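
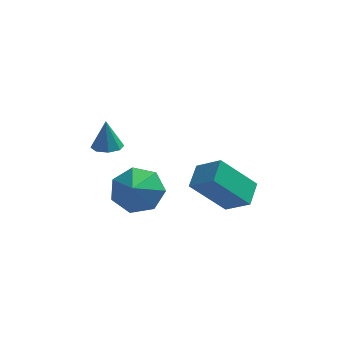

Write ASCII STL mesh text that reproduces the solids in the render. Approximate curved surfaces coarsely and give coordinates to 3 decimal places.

solid 
facet normal 0.043 -0.119 -0.992
outer loop
vertex -2.244 -3.302 1.625
vertex -2.546 -3.736 1.664
vertex -2.64 -3.219 1.598
endloop
endfacet
facet normal 0.175 0.936 0.304
outer loop
vertex -2.244 -3.302 1.625
vertex -2.64 -3.219 1.598
vertex -2.594 -3.604 2.756
endloop
endfacet
facet normal 0.042 -0.119 -0.992
outer loop
vertex -2.64 -3.219 1.598
vertex -2.546 -3.736 1.664
vertex -2.981 -3.438 1.61
endloop
endfacet
facet normal -0.510 0.810 0.290
outer loop
vertex -2.64 -3.219 1.598
vertex -2.981 -3.438 1.61
vertex -2.594 -3.604 2.756
endloop
endfacet
facet normal 0.043 -0.118 -0.992
outer loop
vertex -2.981 -3.438 1.61
vertex -2.546 -3.736 1.664
vertex -3.067 -3.832 1.653
endloop
endfacet
facet normal -0.910 0.236 0.341
outer loop
vertex -2.981 -3.438 1.61
vertex -3.067 -3.832 1.653
vertex -2.594 -3.604 2.756
endloop
endfacet
facet normal 0.043 -0.122 -0.992
outer loop
vertex -3.067 -3.832 1.653
vertex -2.546 -3.736 1.664
vertex -2.848 -4.17 1.704
endloop
endfacet
facet normal -0.786 -0.445 0.429
outer loop
vertex -3.067 -3.832 1.653
vertex -2.848 -4.17 1.704
vertex -2.594 -3.604 2.756
endloop
endfacet
facet normal 0.042 -0.121 -0.992
outer loop
vertex -2.848 -4.17 1.704
vertex -2.546 -3.736 1.664
vertex -2.452 -4.253 1.731
endloop
endfacet
facet normal -0.210 -0.839 0.502
outer loop
vertex -2.848 -4.17 1.704
vertex -2.452 -4.253 1.731
vertex -2.594 -3.604 2.756
endloop
endfacet
facet normal 0.043 -0.121 -0.992
outer loop
vertex -2.452 -4.253 1.731
vertex -2.546 -3.736 1.664
vertex -2.111 -4.033 1.719
endloop
endfacet
facet normal 0.477 -0.711 0.516
outer loop
vertex -2.452 -4.253 1.731
vertex -2.111 -4.033 1.719
vertex -2.594 -3.604 2.756
endloop
endfacet
facet normal 0.045 -0.118 -0.992
outer loop
vertex -2.111 -4.033 1.719
vertex -2.546 -3.736 1.664
vertex -2.025 -3.639 1.676
endloop
endfacet
facet normal 0.874 -0.140 0.465
outer loop
vertex -2.111 -4.033 1.719
vertex -2.025 -3.639 1.676
vertex -2.594 -3.604 2.756
endloop
endfacet
facet normal 0.045 -0.121 -0.992
outer loop
vertex -2.025 -3.639 1.676
vertex -2.546 -3.736 1.664
vertex -2.244 -3.302 1.625
endloop
endfacet
facet normal 0.749 0.544 0.377
outer loop
vertex -2.025 -3.639 1.676
vertex -2.244 -3.302 1.625
vertex -2.594 -3.604 2.756
endloop
endfacet
facet normal -0.737 0.392 -0.551
outer loop
vertex -0.072 -2.268 -1.092
vertex 0.106 -1.37 -0.691
vertex 1.121 -1.907 -2.432
endloop
endfacet
facet normal -0.178 -0.899 -0.401
outer loop
vertex 1.954 -2.35 -1.809
vertex -0.072 -2.268 -1.092
vertex 1.121 -1.907 -2.432
endloop
endfacet
facet normal -0.737 0.392 -0.551
outer loop
vertex 1.121 -1.907 -2.432
vertex 0.106 -1.37 -0.691
vertex 1.299 -1.009 -2.031
endloop
endfacet
facet normal 0.652 0.197 -0.732
outer loop
vertex 1.299 -1.009 -2.031
vertex 1.954 -2.35 -1.809
vertex 1.121 -1.907 -2.432
endloop
endfacet
facet normal -0.652 -0.197 0.732
outer loop
vertex -0.072 -2.268 -1.092
vertex 0.939 -1.813 -0.068
vertex 0.106 -1.37 -0.691
endloop
endfacet
facet normal -0.178 -0.899 -0.401
outer loop
vertex 0.761 -2.711 -0.469
vertex -0.072 -2.268 -1.092
vertex 1.954 -2.35 -1.809
endloop
endfacet
facet normal -0.652 -0.197 0.732
outer loop
vertex 0.761 -2.711 -0.469
vertex 0.939 -1.813 -0.068
vertex -0.072 -2.268 -1.092
endloop
endfacet
facet normal 0.178 0.899 0.401
outer loop
vertex 0.106 -1.37 -0.691
vertex 0.939 -1.813 -0.068
vertex 1.299 -1.009 -2.031
endloop
endfacet
facet normal 0.652 0.197 -0.732
outer loop
vertex 2.132 -1.452 -1.408
vertex 1.954 -2.35 -1.809
vertex 1.299 -1.009 -2.031
endloop
endfacet
facet normal 0.178 0.899 0.401
outer loop
vertex 1.299 -1.009 -2.031
vertex 0.939 -1.813 -0.068
vertex 2.132 -1.452 -1.408
endloop
endfacet
facet normal 0.737 -0.392 0.551
outer loop
vertex 2.132 -1.452 -1.408
vertex 0.761 -2.711 -0.469
vertex 1.954 -2.35 -1.809
endloop
endfacet
facet normal 0.737 -0.392 0.551
outer loop
vertex 0.939 -1.813 -0.068
vertex 0.761 -2.711 -0.469
vertex 2.132 -1.452 -1.408
endloop
endfacet
facet normal 0.058 0.778 -0.626
outer loop
vertex -1.272 -1.036 -1.333
vertex -1.857 -1.487 -1.947
vertex -2.086 -0.892 -1.229
endloop
endfacet
facet normal 0.129 0.011 0.992
outer loop
vertex -1.272 -1.036 -1.333
vertex -2.086 -0.892 -1.229
vertex -1.923 -2.373 -1.233
endloop
endfacet
facet normal 0.058 0.778 -0.626
outer loop
vertex -2.086 -0.892 -1.229
vertex -1.857 -1.487 -1.947
vertex -2.727 -1.195 -1.665
endloop
endfacet
facet normal -0.541 -0.062 0.839
outer loop
vertex -2.086 -0.892 -1.229
vertex -2.727 -1.195 -1.665
vertex -1.923 -2.373 -1.233
endloop
endfacet
facet normal 0.058 0.778 -0.626
outer loop
vertex -2.727 -1.195 -1.665
vertex -1.857 -1.487 -1.947
vertex -2.713 -1.718 -2.314
endloop
endfacet
facet normal -0.830 -0.443 0.339
outer loop
vertex -2.727 -1.195 -1.665
vertex -2.713 -1.718 -2.314
vertex -1.923 -2.373 -1.233
endloop
endfacet
facet normal 0.058 0.778 -0.625
outer loop
vertex -2.713 -1.718 -2.314
vertex -1.857 -1.487 -1.947
vertex -2.054 -2.066 -2.686
endloop
endfacet
facet normal -0.520 -0.844 -0.131
outer loop
vertex -2.713 -1.718 -2.314
vertex -2.054 -2.066 -2.686
vertex -1.923 -2.373 -1.233
endloop
endfacet
facet normal 0.058 0.778 -0.625
outer loop
vertex -2.054 -2.066 -2.686
vertex -1.857 -1.487 -1.947
vertex -1.247 -1.978 -2.501
endloop
endfacet
facet normal 0.155 -0.964 -0.218
outer loop
vertex -2.054 -2.066 -2.686
vertex -1.247 -1.978 -2.501
vertex -1.923 -2.373 -1.233
endloop
endfacet
facet normal 0.058 0.778 -0.626
outer loop
vertex -1.247 -1.978 -2.501
vertex -1.857 -1.487 -1.947
vertex -0.899 -1.52 -1.899
endloop
endfacet
facet normal 0.687 -0.712 0.145
outer loop
vertex -1.247 -1.978 -2.501
vertex -0.899 -1.52 -1.899
vertex -1.923 -2.373 -1.233
endloop
endfacet
facet normal 0.058 0.777 -0.626
outer loop
vertex -0.899 -1.52 -1.899
vertex -1.857 -1.487 -1.947
vertex -1.272 -1.036 -1.333
endloop
endfacet
facet normal 0.676 -0.278 0.683
outer loop
vertex -0.899 -1.52 -1.899
vertex -1.272 -1.036 -1.333
vertex -1.923 -2.373 -1.233
endloop
endfacet

endsolid


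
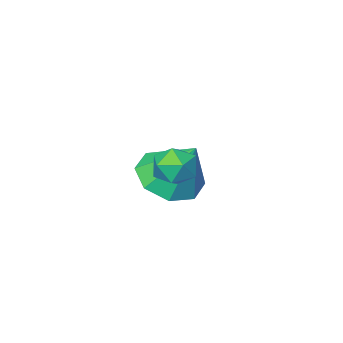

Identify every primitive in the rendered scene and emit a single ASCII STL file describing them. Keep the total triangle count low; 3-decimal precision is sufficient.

solid 
facet normal -0.889 0.451 -0.083
outer loop
vertex 0.866 2.116 3.593
vertex 0.563 1.516 3.576
vertex 0.665 1.825 4.165
endloop
endfacet
facet normal -0.432 0.856 0.284
outer loop
vertex 0.866 2.116 3.593
vertex 0.665 1.825 4.165
vertex 1.261 2.135 4.137
endloop
endfacet
facet normal 0.135 0.982 -0.132
outer loop
vertex 0.866 2.116 3.593
vertex 1.261 2.135 4.137
vertex 1.528 2.017 3.531
endloop
endfacet
facet normal 0.027 0.655 -0.755
outer loop
vertex 0.866 2.116 3.593
vertex 1.528 2.017 3.531
vertex 1.097 1.635 3.184
endloop
endfacet
facet normal -0.606 0.326 -0.726
outer loop
vertex 0.866 2.116 3.593
vertex 1.097 1.635 3.184
vertex 0.563 1.516 3.576
endloop
endfacet
facet normal -0.210 0.481 0.851
outer loop
vertex 1.261 2.135 4.137
vertex 0.665 1.825 4.165
vertex 1.203 1.545 4.456
endloop
endfacet
facet normal -0.950 -0.175 0.257
outer loop
vertex 0.665 1.825 4.165
vertex 0.563 1.516 3.576
vertex 0.772 1.163 4.109
endloop
endfacet
facet normal -0.492 -0.376 -0.785
outer loop
vertex 0.563 1.516 3.576
vertex 1.097 1.635 3.184
vertex 1.039 1.045 3.503
endloop
endfacet
facet normal 0.532 0.156 -0.832
outer loop
vertex 1.097 1.635 3.184
vertex 1.528 2.017 3.531
vertex 1.635 1.355 3.475
endloop
endfacet
facet normal 0.706 0.686 0.177
outer loop
vertex 1.528 2.017 3.531
vertex 1.261 2.135 4.137
vertex 1.737 1.664 4.064
endloop
endfacet
facet normal -0.027 -0.655 0.755
outer loop
vertex 1.434 1.064 4.047
vertex 1.203 1.545 4.456
vertex 0.772 1.163 4.109
endloop
endfacet
facet normal -0.135 -0.982 0.132
outer loop
vertex 1.434 1.064 4.047
vertex 0.772 1.163 4.109
vertex 1.039 1.045 3.503
endloop
endfacet
facet normal 0.432 -0.856 -0.284
outer loop
vertex 1.434 1.064 4.047
vertex 1.039 1.045 3.503
vertex 1.635 1.355 3.475
endloop
endfacet
facet normal 0.889 -0.451 0.083
outer loop
vertex 1.434 1.064 4.047
vertex 1.635 1.355 3.475
vertex 1.737 1.664 4.064
endloop
endfacet
facet normal 0.606 -0.326 0.726
outer loop
vertex 1.434 1.064 4.047
vertex 1.737 1.664 4.064
vertex 1.203 1.545 4.456
endloop
endfacet
facet normal -0.532 -0.156 0.832
outer loop
vertex 0.772 1.163 4.109
vertex 1.203 1.545 4.456
vertex 0.665 1.825 4.165
endloop
endfacet
facet normal -0.706 -0.686 -0.177
outer loop
vertex 1.039 1.045 3.503
vertex 0.772 1.163 4.109
vertex 0.563 1.516 3.576
endloop
endfacet
facet normal 0.210 -0.481 -0.851
outer loop
vertex 1.635 1.355 3.475
vertex 1.039 1.045 3.503
vertex 1.097 1.635 3.184
endloop
endfacet
facet normal 0.950 0.175 -0.257
outer loop
vertex 1.737 1.664 4.064
vertex 1.635 1.355 3.475
vertex 1.528 2.017 3.531
endloop
endfacet
facet normal 0.492 0.376 0.785
outer loop
vertex 1.203 1.545 4.456
vertex 1.737 1.664 4.064
vertex 1.261 2.135 4.137
endloop
endfacet
facet normal 0.121 -0.541 -0.832
outer loop
vertex 0.229 -1.845 1.821
vertex -0.663 -1.449 1.434
vertex 0.349 -1.171 1.4
endloop
endfacet
facet normal 0.802 0.207 0.560
outer loop
vertex 0.229 -1.845 1.821
vertex 0.349 -1.171 1.4
vertex -0.877 -0.491 2.906
endloop
endfacet
facet normal 0.121 -0.541 -0.832
outer loop
vertex 0.349 -1.171 1.4
vertex -0.663 -1.449 1.434
vertex -0.124 -0.66 0.999
endloop
endfacet
facet normal 0.643 0.743 0.188
outer loop
vertex 0.349 -1.171 1.4
vertex -0.124 -0.66 0.999
vertex -0.877 -0.491 2.906
endloop
endfacet
facet normal 0.121 -0.542 -0.832
outer loop
vertex -0.124 -0.66 0.999
vertex -0.663 -1.449 1.434
vertex -0.912 -0.611 0.852
endloop
endfacet
facet normal 0.073 0.996 -0.059
outer loop
vertex -0.124 -0.66 0.999
vertex -0.912 -0.611 0.852
vertex -0.877 -0.491 2.906
endloop
endfacet
facet normal 0.121 -0.542 -0.832
outer loop
vertex -0.912 -0.611 0.852
vertex -0.663 -1.449 1.434
vertex -1.555 -1.053 1.046
endloop
endfacet
facet normal -0.574 0.818 -0.038
outer loop
vertex -0.912 -0.611 0.852
vertex -1.555 -1.053 1.046
vertex -0.877 -0.491 2.906
endloop
endfacet
facet normal 0.122 -0.541 -0.832
outer loop
vertex -1.555 -1.053 1.046
vertex -0.663 -1.449 1.434
vertex -1.675 -1.727 1.467
endloop
endfacet
facet normal -0.919 0.314 0.240
outer loop
vertex -1.555 -1.053 1.046
vertex -1.675 -1.727 1.467
vertex -0.877 -0.491 2.906
endloop
endfacet
facet normal 0.122 -0.542 -0.832
outer loop
vertex -1.675 -1.727 1.467
vertex -0.663 -1.449 1.434
vertex -1.202 -2.238 1.869
endloop
endfacet
facet normal -0.759 -0.222 0.612
outer loop
vertex -1.675 -1.727 1.467
vertex -1.202 -2.238 1.869
vertex -0.877 -0.491 2.906
endloop
endfacet
facet normal 0.121 -0.541 -0.832
outer loop
vertex -1.202 -2.238 1.869
vertex -0.663 -1.449 1.434
vertex -0.414 -2.287 2.015
endloop
endfacet
facet normal -0.189 -0.475 0.859
outer loop
vertex -1.202 -2.238 1.869
vertex -0.414 -2.287 2.015
vertex -0.877 -0.491 2.906
endloop
endfacet
facet normal 0.121 -0.541 -0.832
outer loop
vertex -0.414 -2.287 2.015
vertex -0.663 -1.449 1.434
vertex 0.229 -1.845 1.821
endloop
endfacet
facet normal 0.457 -0.298 0.838
outer loop
vertex -0.414 -2.287 2.015
vertex 0.229 -1.845 1.821
vertex -0.877 -0.491 2.906
endloop
endfacet

endsolid


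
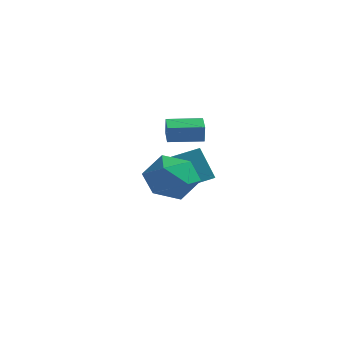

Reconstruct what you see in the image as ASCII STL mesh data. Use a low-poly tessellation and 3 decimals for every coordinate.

solid 
facet normal -0.500 0.062 0.864
outer loop
vertex -1.035 2.323 -1.651
vertex 0.152 3.653 -1.058
vertex -2.089 3.575 -2.351
endloop
endfacet
facet normal -0.631 -0.708 -0.316
outer loop
vertex -1.212 3.467 -3.862
vertex -1.035 2.323 -1.651
vertex -2.089 3.575 -2.351
endloop
endfacet
facet normal -0.500 0.062 0.864
outer loop
vertex -2.089 3.575 -2.351
vertex 0.152 3.653 -1.058
vertex -0.901 4.906 -1.758
endloop
endfacet
facet normal -0.592 0.704 -0.394
outer loop
vertex -0.901 4.906 -1.758
vertex -1.212 3.467 -3.862
vertex -2.089 3.575 -2.351
endloop
endfacet
facet normal 0.592 -0.704 0.394
outer loop
vertex -1.035 2.323 -1.651
vertex 1.029 3.545 -2.569
vertex 0.152 3.653 -1.058
endloop
endfacet
facet normal -0.632 -0.708 -0.316
outer loop
vertex -0.159 2.214 -3.162
vertex -1.035 2.323 -1.651
vertex -1.212 3.467 -3.862
endloop
endfacet
facet normal 0.592 -0.704 0.394
outer loop
vertex -0.159 2.214 -3.162
vertex 1.029 3.545 -2.569
vertex -1.035 2.323 -1.651
endloop
endfacet
facet normal 0.632 0.708 0.316
outer loop
vertex 0.152 3.653 -1.058
vertex 1.029 3.545 -2.569
vertex -0.901 4.906 -1.758
endloop
endfacet
facet normal -0.592 0.704 -0.394
outer loop
vertex -0.025 4.797 -3.269
vertex -1.212 3.467 -3.862
vertex -0.901 4.906 -1.758
endloop
endfacet
facet normal 0.632 0.708 0.315
outer loop
vertex -0.901 4.906 -1.758
vertex 1.029 3.545 -2.569
vertex -0.025 4.797 -3.269
endloop
endfacet
facet normal 0.501 -0.062 -0.863
outer loop
vertex -0.025 4.797 -3.269
vertex -0.159 2.214 -3.162
vertex -1.212 3.467 -3.862
endloop
endfacet
facet normal 0.500 -0.062 -0.864
outer loop
vertex 1.029 3.545 -2.569
vertex -0.159 2.214 -3.162
vertex -0.025 4.797 -3.269
endloop
endfacet
facet normal -0.639 0.742 0.203
outer loop
vertex -0.286 1.804 1.064
vertex 0.888 2.816 1.062
vertex -0.402 1.937 0.211
endloop
endfacet
facet normal -0.758 -0.653 0.001
outer loop
vertex 0.212 1.224 0.018
vertex -0.286 1.804 1.064
vertex -0.402 1.937 0.211
endloop
endfacet
facet normal -0.639 0.743 0.201
outer loop
vertex -0.402 1.937 0.211
vertex 0.888 2.816 1.062
vertex 0.773 2.948 0.21
endloop
endfacet
facet normal -0.132 0.152 -0.980
outer loop
vertex 0.773 2.948 0.21
vertex 0.212 1.224 0.018
vertex -0.402 1.937 0.211
endloop
endfacet
facet normal 0.132 -0.151 0.980
outer loop
vertex -0.286 1.804 1.064
vertex 1.502 2.103 0.869
vertex 0.888 2.816 1.062
endloop
endfacet
facet normal -0.758 -0.653 0.001
outer loop
vertex 0.327 1.092 0.87
vertex -0.286 1.804 1.064
vertex 0.212 1.224 0.018
endloop
endfacet
facet normal 0.132 -0.153 0.979
outer loop
vertex 0.327 1.092 0.87
vertex 1.502 2.103 0.869
vertex -0.286 1.804 1.064
endloop
endfacet
facet normal 0.758 0.653 -0.001
outer loop
vertex 0.888 2.816 1.062
vertex 1.502 2.103 0.869
vertex 0.773 2.948 0.21
endloop
endfacet
facet normal -0.133 0.152 -0.979
outer loop
vertex 1.386 2.236 0.016
vertex 0.212 1.224 0.018
vertex 0.773 2.948 0.21
endloop
endfacet
facet normal 0.758 0.653 -0.001
outer loop
vertex 0.773 2.948 0.21
vertex 1.502 2.103 0.869
vertex 1.386 2.236 0.016
endloop
endfacet
facet normal 0.639 -0.742 -0.201
outer loop
vertex 1.386 2.236 0.016
vertex 0.327 1.092 0.87
vertex 0.212 1.224 0.018
endloop
endfacet
facet normal 0.639 -0.742 -0.203
outer loop
vertex 1.502 2.103 0.869
vertex 0.327 1.092 0.87
vertex 1.386 2.236 0.016
endloop
endfacet
facet normal -0.636 0.584 0.505
outer loop
vertex 1.851 0.199 -0.503
vertex 0.882 -0.486 -0.932
vertex 1.448 -0.804 0.149
endloop
endfacet
facet normal -0.006 0.547 0.837
outer loop
vertex 1.851 0.199 -0.503
vertex 1.448 -0.804 0.149
vertex 2.685 -0.591 0.019
endloop
endfacet
facet normal 0.496 0.778 0.386
outer loop
vertex 1.851 0.199 -0.503
vertex 2.685 -0.591 0.019
vertex 2.883 -0.141 -1.143
endloop
endfacet
facet normal 0.175 0.958 -0.226
outer loop
vertex 1.851 0.199 -0.503
vertex 2.883 -0.141 -1.143
vertex 1.768 -0.076 -1.731
endloop
endfacet
facet normal -0.525 0.838 -0.152
outer loop
vertex 1.851 0.199 -0.503
vertex 1.768 -0.076 -1.731
vertex 0.882 -0.486 -0.932
endloop
endfacet
facet normal 0.127 -0.140 0.982
outer loop
vertex 2.685 -0.591 0.019
vertex 1.448 -0.804 0.149
vertex 2.232 -1.764 -0.089
endloop
endfacet
facet normal -0.893 -0.080 0.444
outer loop
vertex 1.448 -0.804 0.149
vertex 0.882 -0.486 -0.932
vertex 1.117 -1.699 -0.677
endloop
endfacet
facet normal -0.712 0.332 -0.619
outer loop
vertex 0.882 -0.486 -0.932
vertex 1.768 -0.076 -1.731
vertex 1.315 -1.249 -1.839
endloop
endfacet
facet normal 0.420 0.527 -0.739
outer loop
vertex 1.768 -0.076 -1.731
vertex 2.883 -0.141 -1.143
vertex 2.552 -1.036 -1.969
endloop
endfacet
facet normal 0.939 0.235 0.251
outer loop
vertex 2.883 -0.141 -1.143
vertex 2.685 -0.591 0.019
vertex 3.118 -1.354 -0.888
endloop
endfacet
facet normal -0.175 -0.958 0.226
outer loop
vertex 2.149 -2.039 -1.317
vertex 2.232 -1.764 -0.089
vertex 1.117 -1.699 -0.677
endloop
endfacet
facet normal -0.496 -0.778 -0.386
outer loop
vertex 2.149 -2.039 -1.317
vertex 1.117 -1.699 -0.677
vertex 1.315 -1.249 -1.839
endloop
endfacet
facet normal 0.006 -0.547 -0.837
outer loop
vertex 2.149 -2.039 -1.317
vertex 1.315 -1.249 -1.839
vertex 2.552 -1.036 -1.969
endloop
endfacet
facet normal 0.636 -0.584 -0.505
outer loop
vertex 2.149 -2.039 -1.317
vertex 2.552 -1.036 -1.969
vertex 3.118 -1.354 -0.888
endloop
endfacet
facet normal 0.525 -0.838 0.152
outer loop
vertex 2.149 -2.039 -1.317
vertex 3.118 -1.354 -0.888
vertex 2.232 -1.764 -0.089
endloop
endfacet
facet normal -0.420 -0.527 0.739
outer loop
vertex 1.117 -1.699 -0.677
vertex 2.232 -1.764 -0.089
vertex 1.448 -0.804 0.149
endloop
endfacet
facet normal -0.939 -0.235 -0.251
outer loop
vertex 1.315 -1.249 -1.839
vertex 1.117 -1.699 -0.677
vertex 0.882 -0.486 -0.932
endloop
endfacet
facet normal -0.127 0.140 -0.982
outer loop
vertex 2.552 -1.036 -1.969
vertex 1.315 -1.249 -1.839
vertex 1.768 -0.076 -1.731
endloop
endfacet
facet normal 0.893 0.080 -0.444
outer loop
vertex 3.118 -1.354 -0.888
vertex 2.552 -1.036 -1.969
vertex 2.883 -0.141 -1.143
endloop
endfacet
facet normal 0.712 -0.332 0.619
outer loop
vertex 2.232 -1.764 -0.089
vertex 3.118 -1.354 -0.888
vertex 2.685 -0.591 0.019
endloop
endfacet

endsolid


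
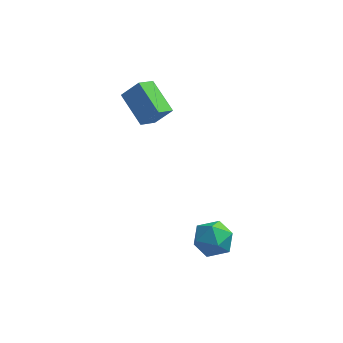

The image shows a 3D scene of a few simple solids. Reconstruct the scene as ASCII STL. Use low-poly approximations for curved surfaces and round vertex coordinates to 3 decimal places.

solid 
facet normal -0.640 -0.155 0.753
outer loop
vertex -0.406 -1.593 -2.506
vertex -0.213 -2.689 -2.568
vertex 0.413 -2.05 -1.904
endloop
endfacet
facet normal -0.327 0.484 0.812
outer loop
vertex -0.406 -1.593 -2.506
vertex 0.413 -2.05 -1.904
vertex 0.577 -1.075 -2.419
endloop
endfacet
facet normal -0.470 0.855 0.220
outer loop
vertex -0.406 -1.593 -2.506
vertex 0.577 -1.075 -2.419
vertex 0.051 -1.112 -3.401
endloop
endfacet
facet normal -0.871 0.445 -0.206
outer loop
vertex -0.406 -1.593 -2.506
vertex 0.051 -1.112 -3.401
vertex -0.437 -2.109 -3.493
endloop
endfacet
facet normal -0.976 -0.179 0.124
outer loop
vertex -0.406 -1.593 -2.506
vertex -0.437 -2.109 -3.493
vertex -0.213 -2.689 -2.568
endloop
endfacet
facet normal 0.379 0.382 0.843
outer loop
vertex 0.577 -1.075 -2.419
vertex 0.413 -2.05 -1.904
vertex 1.377 -1.851 -2.427
endloop
endfacet
facet normal -0.127 -0.652 0.747
outer loop
vertex 0.413 -2.05 -1.904
vertex -0.213 -2.689 -2.568
vertex 0.889 -2.848 -2.519
endloop
endfacet
facet normal -0.672 -0.690 -0.270
outer loop
vertex -0.213 -2.689 -2.568
vertex -0.437 -2.109 -3.493
vertex 0.363 -2.885 -3.501
endloop
endfacet
facet normal -0.502 0.320 -0.804
outer loop
vertex -0.437 -2.109 -3.493
vertex 0.051 -1.112 -3.401
vertex 0.527 -1.91 -4.016
endloop
endfacet
facet normal 0.147 0.982 -0.116
outer loop
vertex 0.051 -1.112 -3.401
vertex 0.577 -1.075 -2.419
vertex 1.153 -1.271 -3.352
endloop
endfacet
facet normal 0.871 -0.445 0.206
outer loop
vertex 1.346 -2.367 -3.414
vertex 1.377 -1.851 -2.427
vertex 0.889 -2.848 -2.519
endloop
endfacet
facet normal 0.470 -0.855 -0.220
outer loop
vertex 1.346 -2.367 -3.414
vertex 0.889 -2.848 -2.519
vertex 0.363 -2.885 -3.501
endloop
endfacet
facet normal 0.327 -0.484 -0.812
outer loop
vertex 1.346 -2.367 -3.414
vertex 0.363 -2.885 -3.501
vertex 0.527 -1.91 -4.016
endloop
endfacet
facet normal 0.640 0.155 -0.753
outer loop
vertex 1.346 -2.367 -3.414
vertex 0.527 -1.91 -4.016
vertex 1.153 -1.271 -3.352
endloop
endfacet
facet normal 0.976 0.179 -0.124
outer loop
vertex 1.346 -2.367 -3.414
vertex 1.153 -1.271 -3.352
vertex 1.377 -1.851 -2.427
endloop
endfacet
facet normal 0.502 -0.320 0.804
outer loop
vertex 0.889 -2.848 -2.519
vertex 1.377 -1.851 -2.427
vertex 0.413 -2.05 -1.904
endloop
endfacet
facet normal -0.147 -0.982 0.116
outer loop
vertex 0.363 -2.885 -3.501
vertex 0.889 -2.848 -2.519
vertex -0.213 -2.689 -2.568
endloop
endfacet
facet normal -0.379 -0.382 -0.843
outer loop
vertex 0.527 -1.91 -4.016
vertex 0.363 -2.885 -3.501
vertex -0.437 -2.109 -3.493
endloop
endfacet
facet normal 0.127 0.652 -0.747
outer loop
vertex 1.153 -1.271 -3.352
vertex 0.527 -1.91 -4.016
vertex 0.051 -1.112 -3.401
endloop
endfacet
facet normal 0.672 0.690 0.270
outer loop
vertex 1.377 -1.851 -2.427
vertex 1.153 -1.271 -3.352
vertex 0.577 -1.075 -2.419
endloop
endfacet
facet normal -0.632 0.621 0.465
outer loop
vertex -5.099 2.433 3.04
vertex -4.234 2.563 4.042
vertex -4.609 3.336 2.5
endloop
endfacet
facet normal -0.650 -0.098 -0.754
outer loop
vertex -3.326 2.077 1.558
vertex -5.099 2.433 3.04
vertex -4.609 3.336 2.5
endloop
endfacet
facet normal -0.633 0.620 0.465
outer loop
vertex -4.609 3.336 2.5
vertex -4.234 2.563 4.042
vertex -3.745 3.466 3.503
endloop
endfacet
facet normal 0.422 0.778 -0.465
outer loop
vertex -3.745 3.466 3.503
vertex -3.326 2.077 1.558
vertex -4.609 3.336 2.5
endloop
endfacet
facet normal -0.422 -0.778 0.465
outer loop
vertex -5.099 2.433 3.04
vertex -2.951 1.304 3.1
vertex -4.234 2.563 4.042
endloop
endfacet
facet normal -0.650 -0.098 -0.754
outer loop
vertex -3.815 1.174 2.097
vertex -5.099 2.433 3.04
vertex -3.326 2.077 1.558
endloop
endfacet
facet normal -0.422 -0.778 0.465
outer loop
vertex -3.815 1.174 2.097
vertex -2.951 1.304 3.1
vertex -5.099 2.433 3.04
endloop
endfacet
facet normal 0.650 0.098 0.754
outer loop
vertex -4.234 2.563 4.042
vertex -2.951 1.304 3.1
vertex -3.745 3.466 3.503
endloop
endfacet
facet normal 0.422 0.778 -0.465
outer loop
vertex -2.461 2.207 2.56
vertex -3.326 2.077 1.558
vertex -3.745 3.466 3.503
endloop
endfacet
facet normal 0.650 0.098 0.754
outer loop
vertex -3.745 3.466 3.503
vertex -2.951 1.304 3.1
vertex -2.461 2.207 2.56
endloop
endfacet
facet normal 0.632 -0.620 -0.465
outer loop
vertex -2.461 2.207 2.56
vertex -3.815 1.174 2.097
vertex -3.326 2.077 1.558
endloop
endfacet
facet normal 0.632 -0.621 -0.464
outer loop
vertex -2.951 1.304 3.1
vertex -3.815 1.174 2.097
vertex -2.461 2.207 2.56
endloop
endfacet

endsolid


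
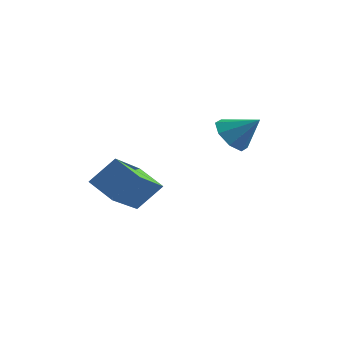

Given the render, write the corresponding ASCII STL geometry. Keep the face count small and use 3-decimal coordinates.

solid 
facet normal -0.863 0.205 0.462
outer loop
vertex -3.789 -2.774 2.801
vertex -3.938 -0.894 1.689
vertex -4.44 -3.385 1.856
endloop
endfacet
facet normal 0.069 -0.859 0.508
outer loop
vertex -3.422 -3.626 1.311
vertex -3.789 -2.774 2.801
vertex -4.44 -3.385 1.856
endloop
endfacet
facet normal -0.863 0.205 0.462
outer loop
vertex -4.44 -3.385 1.856
vertex -3.938 -0.894 1.689
vertex -4.589 -1.505 0.743
endloop
endfacet
facet normal -0.500 -0.470 -0.727
outer loop
vertex -4.589 -1.505 0.743
vertex -3.422 -3.626 1.311
vertex -4.44 -3.385 1.856
endloop
endfacet
facet normal 0.501 0.470 0.727
outer loop
vertex -3.789 -2.774 2.801
vertex -2.92 -1.135 1.144
vertex -3.938 -0.894 1.689
endloop
endfacet
facet normal 0.068 -0.859 0.508
outer loop
vertex -2.771 -3.015 2.257
vertex -3.789 -2.774 2.801
vertex -3.422 -3.626 1.311
endloop
endfacet
facet normal 0.500 0.470 0.727
outer loop
vertex -2.771 -3.015 2.257
vertex -2.92 -1.135 1.144
vertex -3.789 -2.774 2.801
endloop
endfacet
facet normal -0.068 0.859 -0.508
outer loop
vertex -3.938 -0.894 1.689
vertex -2.92 -1.135 1.144
vertex -4.589 -1.505 0.743
endloop
endfacet
facet normal -0.500 -0.470 -0.727
outer loop
vertex -3.571 -1.746 0.199
vertex -3.422 -3.626 1.311
vertex -4.589 -1.505 0.743
endloop
endfacet
facet normal -0.068 0.859 -0.508
outer loop
vertex -4.589 -1.505 0.743
vertex -2.92 -1.135 1.144
vertex -3.571 -1.746 0.199
endloop
endfacet
facet normal 0.863 -0.205 -0.462
outer loop
vertex -3.571 -1.746 0.199
vertex -2.771 -3.015 2.257
vertex -3.422 -3.626 1.311
endloop
endfacet
facet normal 0.863 -0.205 -0.462
outer loop
vertex -2.92 -1.135 1.144
vertex -2.771 -3.015 2.257
vertex -3.571 -1.746 0.199
endloop
endfacet
facet normal -0.755 -0.143 -0.640
outer loop
vertex -1.027 0.867 2.424
vertex -1.554 1.158 2.981
vertex -1.106 1.488 2.378
endloop
endfacet
facet normal 0.938 0.095 -0.334
outer loop
vertex -1.027 0.867 2.424
vertex -1.106 1.488 2.378
vertex -0.586 1.342 3.799
endloop
endfacet
facet normal -0.756 -0.142 -0.639
outer loop
vertex -1.106 1.488 2.378
vertex -1.554 1.158 2.981
vertex -1.447 1.916 2.686
endloop
endfacet
facet normal 0.699 0.690 -0.185
outer loop
vertex -1.106 1.488 2.378
vertex -1.447 1.916 2.686
vertex -0.586 1.342 3.799
endloop
endfacet
facet normal -0.755 -0.143 -0.640
outer loop
vertex -1.447 1.916 2.686
vertex -1.554 1.158 2.981
vertex -1.851 1.9 3.166
endloop
endfacet
facet normal 0.276 0.924 0.263
outer loop
vertex -1.447 1.916 2.686
vertex -1.851 1.9 3.166
vertex -0.586 1.342 3.799
endloop
endfacet
facet normal -0.756 -0.143 -0.639
outer loop
vertex -1.851 1.9 3.166
vertex -1.554 1.158 2.981
vertex -2.08 1.449 3.538
endloop
endfacet
facet normal -0.083 0.659 0.748
outer loop
vertex -1.851 1.9 3.166
vertex -2.08 1.449 3.538
vertex -0.586 1.342 3.799
endloop
endfacet
facet normal -0.756 -0.144 -0.639
outer loop
vertex -2.08 1.449 3.538
vertex -1.554 1.158 2.981
vertex -2.001 0.829 3.584
endloop
endfacet
facet normal -0.168 0.052 0.984
outer loop
vertex -2.08 1.449 3.538
vertex -2.001 0.829 3.584
vertex -0.586 1.342 3.799
endloop
endfacet
facet normal -0.756 -0.143 -0.639
outer loop
vertex -2.001 0.829 3.584
vertex -1.554 1.158 2.981
vertex -1.66 0.401 3.276
endloop
endfacet
facet normal 0.071 -0.545 0.835
outer loop
vertex -2.001 0.829 3.584
vertex -1.66 0.401 3.276
vertex -0.586 1.342 3.799
endloop
endfacet
facet normal -0.755 -0.144 -0.640
outer loop
vertex -1.66 0.401 3.276
vertex -1.554 1.158 2.981
vertex -1.256 0.417 2.796
endloop
endfacet
facet normal 0.493 -0.778 0.389
outer loop
vertex -1.66 0.401 3.276
vertex -1.256 0.417 2.796
vertex -0.586 1.342 3.799
endloop
endfacet
facet normal -0.755 -0.144 -0.639
outer loop
vertex -1.256 0.417 2.796
vertex -1.554 1.158 2.981
vertex -1.027 0.867 2.424
endloop
endfacet
facet normal 0.853 -0.513 -0.096
outer loop
vertex -1.256 0.417 2.796
vertex -1.027 0.867 2.424
vertex -0.586 1.342 3.799
endloop
endfacet

endsolid


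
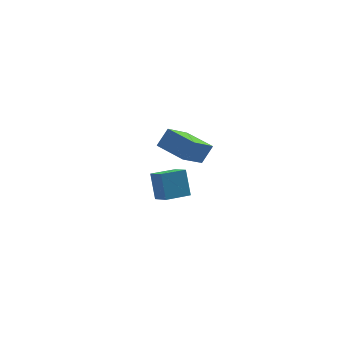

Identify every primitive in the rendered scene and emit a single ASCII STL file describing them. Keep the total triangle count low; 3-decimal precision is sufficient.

solid 
facet normal -0.940 -0.321 0.118
outer loop
vertex -1.159 2.73 -1.619
vertex -1.499 3.545 -2.109
vertex -1.073 2.021 -2.858
endloop
endfacet
facet normal 0.337 -0.807 0.485
outer loop
vertex 0.139 2.435 -3.011
vertex -1.159 2.73 -1.619
vertex -1.073 2.021 -2.858
endloop
endfacet
facet normal -0.939 -0.321 0.119
outer loop
vertex -1.073 2.021 -2.858
vertex -1.499 3.545 -2.109
vertex -1.414 2.836 -3.348
endloop
endfacet
facet normal 0.060 -0.496 -0.866
outer loop
vertex -1.414 2.836 -3.348
vertex 0.139 2.435 -3.011
vertex -1.073 2.021 -2.858
endloop
endfacet
facet normal -0.060 0.496 0.866
outer loop
vertex -1.159 2.73 -1.619
vertex -0.287 3.959 -2.262
vertex -1.499 3.545 -2.109
endloop
endfacet
facet normal 0.337 -0.807 0.485
outer loop
vertex 0.054 3.144 -1.772
vertex -1.159 2.73 -1.619
vertex 0.139 2.435 -3.011
endloop
endfacet
facet normal -0.060 0.496 0.866
outer loop
vertex 0.054 3.144 -1.772
vertex -0.287 3.959 -2.262
vertex -1.159 2.73 -1.619
endloop
endfacet
facet normal -0.337 0.807 -0.485
outer loop
vertex -1.499 3.545 -2.109
vertex -0.287 3.959 -2.262
vertex -1.414 2.836 -3.348
endloop
endfacet
facet normal 0.060 -0.496 -0.866
outer loop
vertex -0.201 3.25 -3.501
vertex 0.139 2.435 -3.011
vertex -1.414 2.836 -3.348
endloop
endfacet
facet normal -0.337 0.807 -0.485
outer loop
vertex -1.414 2.836 -3.348
vertex -0.287 3.959 -2.262
vertex -0.201 3.25 -3.501
endloop
endfacet
facet normal 0.940 0.321 -0.119
outer loop
vertex -0.201 3.25 -3.501
vertex 0.054 3.144 -1.772
vertex 0.139 2.435 -3.011
endloop
endfacet
facet normal 0.939 0.322 -0.119
outer loop
vertex -0.287 3.959 -2.262
vertex 0.054 3.144 -1.772
vertex -0.201 3.25 -3.501
endloop
endfacet
facet normal -0.530 -0.272 -0.803
outer loop
vertex -1.159 -2.274 2.829
vertex -2.035 -1.081 3.003
vertex -0.17 -1.409 1.882
endloop
endfacet
facet normal 0.588 -0.800 -0.117
outer loop
vertex 0.355 -1.139 2.677
vertex -1.159 -2.274 2.829
vertex -0.17 -1.409 1.882
endloop
endfacet
facet normal -0.530 -0.272 -0.803
outer loop
vertex -0.17 -1.409 1.882
vertex -2.035 -1.081 3.003
vertex -1.046 -0.216 2.056
endloop
endfacet
facet normal 0.611 0.534 -0.585
outer loop
vertex -1.046 -0.216 2.056
vertex 0.355 -1.139 2.677
vertex -0.17 -1.409 1.882
endloop
endfacet
facet normal -0.611 -0.534 0.585
outer loop
vertex -1.159 -2.274 2.829
vertex -1.51 -0.811 3.798
vertex -2.035 -1.081 3.003
endloop
endfacet
facet normal 0.588 -0.800 -0.117
outer loop
vertex -0.634 -2.004 3.624
vertex -1.159 -2.274 2.829
vertex 0.355 -1.139 2.677
endloop
endfacet
facet normal -0.611 -0.534 0.585
outer loop
vertex -0.634 -2.004 3.624
vertex -1.51 -0.811 3.798
vertex -1.159 -2.274 2.829
endloop
endfacet
facet normal -0.588 0.800 0.117
outer loop
vertex -2.035 -1.081 3.003
vertex -1.51 -0.811 3.798
vertex -1.046 -0.216 2.056
endloop
endfacet
facet normal 0.611 0.534 -0.585
outer loop
vertex -0.521 0.054 2.851
vertex 0.355 -1.139 2.677
vertex -1.046 -0.216 2.056
endloop
endfacet
facet normal -0.588 0.800 0.117
outer loop
vertex -1.046 -0.216 2.056
vertex -1.51 -0.811 3.798
vertex -0.521 0.054 2.851
endloop
endfacet
facet normal 0.530 0.272 0.803
outer loop
vertex -0.521 0.054 2.851
vertex -0.634 -2.004 3.624
vertex 0.355 -1.139 2.677
endloop
endfacet
facet normal 0.530 0.272 0.803
outer loop
vertex -1.51 -0.811 3.798
vertex -0.634 -2.004 3.624
vertex -0.521 0.054 2.851
endloop
endfacet

endsolid


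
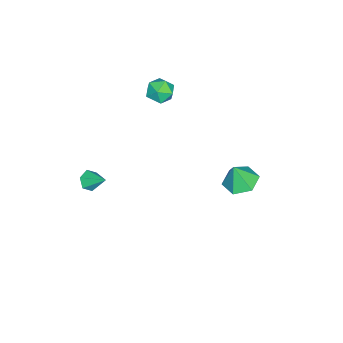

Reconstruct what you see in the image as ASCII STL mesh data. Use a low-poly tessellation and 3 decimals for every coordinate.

solid 
facet normal -0.995 0.085 -0.048
outer loop
vertex -3.899 -1.367 1.955
vertex -3.957 -1.577 2.779
vertex -3.876 -0.76 2.552
endloop
endfacet
facet normal -0.679 0.528 -0.511
outer loop
vertex -3.899 -1.367 1.955
vertex -3.876 -0.76 2.552
vertex -3.346 -0.723 1.886
endloop
endfacet
facet normal -0.277 0.136 -0.951
outer loop
vertex -3.899 -1.367 1.955
vertex -3.346 -0.723 1.886
vertex -3.1 -1.517 1.701
endloop
endfacet
facet normal -0.345 -0.549 -0.761
outer loop
vertex -3.899 -1.367 1.955
vertex -3.1 -1.517 1.701
vertex -3.478 -2.045 2.253
endloop
endfacet
facet normal -0.789 -0.579 -0.203
outer loop
vertex -3.899 -1.367 1.955
vertex -3.478 -2.045 2.253
vertex -3.957 -1.577 2.779
endloop
endfacet
facet normal -0.245 0.959 -0.142
outer loop
vertex -3.346 -0.723 1.886
vertex -3.876 -0.76 2.552
vertex -3.062 -0.535 2.667
endloop
endfacet
facet normal -0.758 0.243 0.606
outer loop
vertex -3.876 -0.76 2.552
vertex -3.957 -1.577 2.779
vertex -3.44 -1.063 3.219
endloop
endfacet
facet normal -0.424 -0.833 0.355
outer loop
vertex -3.957 -1.577 2.779
vertex -3.478 -2.045 2.253
vertex -3.194 -1.857 3.034
endloop
endfacet
facet normal 0.294 -0.783 -0.548
outer loop
vertex -3.478 -2.045 2.253
vertex -3.1 -1.517 1.701
vertex -2.664 -1.82 2.368
endloop
endfacet
facet normal 0.405 0.325 -0.855
outer loop
vertex -3.1 -1.517 1.701
vertex -3.346 -0.723 1.886
vertex -2.583 -1.003 2.141
endloop
endfacet
facet normal 0.345 0.549 0.761
outer loop
vertex -2.641 -1.213 2.965
vertex -3.062 -0.535 2.667
vertex -3.44 -1.063 3.219
endloop
endfacet
facet normal 0.277 -0.136 0.951
outer loop
vertex -2.641 -1.213 2.965
vertex -3.44 -1.063 3.219
vertex -3.194 -1.857 3.034
endloop
endfacet
facet normal 0.679 -0.528 0.511
outer loop
vertex -2.641 -1.213 2.965
vertex -3.194 -1.857 3.034
vertex -2.664 -1.82 2.368
endloop
endfacet
facet normal 0.995 -0.085 0.048
outer loop
vertex -2.641 -1.213 2.965
vertex -2.664 -1.82 2.368
vertex -2.583 -1.003 2.141
endloop
endfacet
facet normal 0.789 0.579 0.203
outer loop
vertex -2.641 -1.213 2.965
vertex -2.583 -1.003 2.141
vertex -3.062 -0.535 2.667
endloop
endfacet
facet normal -0.294 0.783 0.548
outer loop
vertex -3.44 -1.063 3.219
vertex -3.062 -0.535 2.667
vertex -3.876 -0.76 2.552
endloop
endfacet
facet normal -0.405 -0.325 0.855
outer loop
vertex -3.194 -1.857 3.034
vertex -3.44 -1.063 3.219
vertex -3.957 -1.577 2.779
endloop
endfacet
facet normal 0.245 -0.959 0.142
outer loop
vertex -2.664 -1.82 2.368
vertex -3.194 -1.857 3.034
vertex -3.478 -2.045 2.253
endloop
endfacet
facet normal 0.758 -0.243 -0.606
outer loop
vertex -2.583 -1.003 2.141
vertex -2.664 -1.82 2.368
vertex -3.1 -1.517 1.701
endloop
endfacet
facet normal 0.424 0.833 -0.355
outer loop
vertex -3.062 -0.535 2.667
vertex -2.583 -1.003 2.141
vertex -3.346 -0.723 1.886
endloop
endfacet
facet normal -0.202 0.216 -0.955
outer loop
vertex -1.605 4.286 -2.476
vertex -2.204 3.474 -2.533
vertex -2.586 4.366 -2.251
endloop
endfacet
facet normal 0.211 0.717 0.664
outer loop
vertex -1.605 4.286 -2.476
vertex -2.586 4.366 -2.251
vertex -1.916 3.166 -1.167
endloop
endfacet
facet normal -0.201 0.216 -0.956
outer loop
vertex -2.586 4.366 -2.251
vertex -2.204 3.474 -2.533
vertex -3.185 3.554 -2.309
endloop
endfacet
facet normal -0.561 0.360 0.745
outer loop
vertex -2.586 4.366 -2.251
vertex -3.185 3.554 -2.309
vertex -1.916 3.166 -1.167
endloop
endfacet
facet normal -0.201 0.216 -0.956
outer loop
vertex -3.185 3.554 -2.309
vertex -2.204 3.474 -2.533
vertex -2.802 2.663 -2.591
endloop
endfacet
facet normal -0.666 -0.470 0.580
outer loop
vertex -3.185 3.554 -2.309
vertex -2.802 2.663 -2.591
vertex -1.916 3.166 -1.167
endloop
endfacet
facet normal -0.201 0.216 -0.956
outer loop
vertex -2.802 2.663 -2.591
vertex -2.204 3.474 -2.533
vertex -1.821 2.583 -2.815
endloop
endfacet
facet normal -0.001 -0.943 0.333
outer loop
vertex -2.802 2.663 -2.591
vertex -1.821 2.583 -2.815
vertex -1.916 3.166 -1.167
endloop
endfacet
facet normal -0.201 0.216 -0.956
outer loop
vertex -1.821 2.583 -2.815
vertex -2.204 3.474 -2.533
vertex -1.222 3.395 -2.757
endloop
endfacet
facet normal 0.770 -0.586 0.252
outer loop
vertex -1.821 2.583 -2.815
vertex -1.222 3.395 -2.757
vertex -1.916 3.166 -1.167
endloop
endfacet
facet normal -0.201 0.215 -0.956
outer loop
vertex -1.222 3.395 -2.757
vertex -2.204 3.474 -2.533
vertex -1.605 4.286 -2.476
endloop
endfacet
facet normal 0.875 0.245 0.417
outer loop
vertex -1.222 3.395 -2.757
vertex -1.605 4.286 -2.476
vertex -1.916 3.166 -1.167
endloop
endfacet
facet normal -0.233 -0.782 -0.579
outer loop
vertex 4.089 -2.682 2.018
vertex 3.804 -2.309 1.629
vertex 4.397 -2.431 1.555
endloop
endfacet
facet normal 0.856 -0.128 0.500
outer loop
vertex 4.089 -2.682 2.018
vertex 4.397 -2.431 1.555
vertex 4.096 -1.331 2.351
endloop
endfacet
facet normal -0.233 -0.782 -0.578
outer loop
vertex 4.397 -2.431 1.555
vertex 3.804 -2.309 1.629
vertex 4.112 -2.058 1.165
endloop
endfacet
facet normal 0.876 0.416 -0.243
outer loop
vertex 4.397 -2.431 1.555
vertex 4.112 -2.058 1.165
vertex 4.096 -1.331 2.351
endloop
endfacet
facet normal -0.234 -0.782 -0.578
outer loop
vertex 4.112 -2.058 1.165
vertex 3.804 -2.309 1.629
vertex 3.519 -1.935 1.239
endloop
endfacet
facet normal 0.111 0.848 -0.518
outer loop
vertex 4.112 -2.058 1.165
vertex 3.519 -1.935 1.239
vertex 4.096 -1.331 2.351
endloop
endfacet
facet normal -0.233 -0.781 -0.579
outer loop
vertex 3.519 -1.935 1.239
vertex 3.804 -2.309 1.629
vertex 3.211 -2.186 1.702
endloop
endfacet
facet normal -0.675 0.736 -0.050
outer loop
vertex 3.519 -1.935 1.239
vertex 3.211 -2.186 1.702
vertex 4.096 -1.331 2.351
endloop
endfacet
facet normal -0.233 -0.782 -0.578
outer loop
vertex 3.211 -2.186 1.702
vertex 3.804 -2.309 1.629
vertex 3.496 -2.559 2.092
endloop
endfacet
facet normal -0.695 0.193 0.693
outer loop
vertex 3.211 -2.186 1.702
vertex 3.496 -2.559 2.092
vertex 4.096 -1.331 2.351
endloop
endfacet
facet normal -0.234 -0.782 -0.578
outer loop
vertex 3.496 -2.559 2.092
vertex 3.804 -2.309 1.629
vertex 4.089 -2.682 2.018
endloop
endfacet
facet normal 0.071 -0.239 0.968
outer loop
vertex 3.496 -2.559 2.092
vertex 4.089 -2.682 2.018
vertex 4.096 -1.331 2.351
endloop
endfacet

endsolid


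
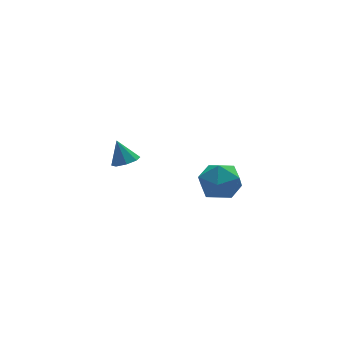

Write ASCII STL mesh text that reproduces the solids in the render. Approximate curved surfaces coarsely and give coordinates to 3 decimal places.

solid 
facet normal 0.295 0.541 0.788
outer loop
vertex 3.789 -2.156 1.561
vertex 3.805 -2.991 2.128
vertex 4.632 -2.707 1.623
endloop
endfacet
facet normal 0.529 0.830 0.179
outer loop
vertex 3.789 -2.156 1.561
vertex 4.632 -2.707 1.623
vertex 4.34 -2.329 0.734
endloop
endfacet
facet normal -0.039 0.973 -0.229
outer loop
vertex 3.789 -2.156 1.561
vertex 4.34 -2.329 0.734
vertex 3.333 -2.38 0.689
endloop
endfacet
facet normal -0.623 0.772 0.127
outer loop
vertex 3.789 -2.156 1.561
vertex 3.333 -2.38 0.689
vertex 3.002 -2.789 1.551
endloop
endfacet
facet normal -0.416 0.505 0.756
outer loop
vertex 3.789 -2.156 1.561
vertex 3.002 -2.789 1.551
vertex 3.805 -2.991 2.128
endloop
endfacet
facet normal 0.926 0.343 -0.158
outer loop
vertex 4.34 -2.329 0.734
vertex 4.632 -2.707 1.623
vertex 4.698 -3.271 0.789
endloop
endfacet
facet normal 0.548 -0.125 0.827
outer loop
vertex 4.632 -2.707 1.623
vertex 3.805 -2.991 2.128
vertex 4.367 -3.68 1.651
endloop
endfacet
facet normal -0.604 -0.184 0.776
outer loop
vertex 3.805 -2.991 2.128
vertex 3.002 -2.789 1.551
vertex 3.36 -3.731 1.606
endloop
endfacet
facet normal -0.938 0.248 -0.242
outer loop
vertex 3.002 -2.789 1.551
vertex 3.333 -2.38 0.689
vertex 3.068 -3.353 0.717
endloop
endfacet
facet normal 0.008 0.573 -0.819
outer loop
vertex 3.333 -2.38 0.689
vertex 4.34 -2.329 0.734
vertex 3.895 -3.069 0.212
endloop
endfacet
facet normal 0.623 -0.772 -0.127
outer loop
vertex 3.911 -3.904 0.779
vertex 4.698 -3.271 0.789
vertex 4.367 -3.68 1.651
endloop
endfacet
facet normal 0.039 -0.973 0.229
outer loop
vertex 3.911 -3.904 0.779
vertex 4.367 -3.68 1.651
vertex 3.36 -3.731 1.606
endloop
endfacet
facet normal -0.529 -0.830 -0.179
outer loop
vertex 3.911 -3.904 0.779
vertex 3.36 -3.731 1.606
vertex 3.068 -3.353 0.717
endloop
endfacet
facet normal -0.295 -0.541 -0.788
outer loop
vertex 3.911 -3.904 0.779
vertex 3.068 -3.353 0.717
vertex 3.895 -3.069 0.212
endloop
endfacet
facet normal 0.416 -0.505 -0.756
outer loop
vertex 3.911 -3.904 0.779
vertex 3.895 -3.069 0.212
vertex 4.698 -3.271 0.789
endloop
endfacet
facet normal 0.938 -0.248 0.242
outer loop
vertex 4.367 -3.68 1.651
vertex 4.698 -3.271 0.789
vertex 4.632 -2.707 1.623
endloop
endfacet
facet normal -0.008 -0.573 0.819
outer loop
vertex 3.36 -3.731 1.606
vertex 4.367 -3.68 1.651
vertex 3.805 -2.991 2.128
endloop
endfacet
facet normal -0.926 -0.343 0.158
outer loop
vertex 3.068 -3.353 0.717
vertex 3.36 -3.731 1.606
vertex 3.002 -2.789 1.551
endloop
endfacet
facet normal -0.548 0.125 -0.827
outer loop
vertex 3.895 -3.069 0.212
vertex 3.068 -3.353 0.717
vertex 3.333 -2.38 0.689
endloop
endfacet
facet normal 0.604 0.184 -0.776
outer loop
vertex 4.698 -3.271 0.789
vertex 3.895 -3.069 0.212
vertex 4.34 -2.329 0.734
endloop
endfacet
facet normal 0.143 -0.462 -0.875
outer loop
vertex 2.798 2.199 -0.58
vertex 2.203 2.352 -0.758
vertex 2.776 2.63 -0.811
endloop
endfacet
facet normal 0.816 0.305 0.491
outer loop
vertex 2.798 2.199 -0.58
vertex 2.776 2.63 -0.811
vertex 2.037 2.888 0.258
endloop
endfacet
facet normal 0.143 -0.461 -0.876
outer loop
vertex 2.776 2.63 -0.811
vertex 2.203 2.352 -0.758
vertex 2.418 2.899 -1.011
endloop
endfacet
facet normal 0.531 0.831 0.167
outer loop
vertex 2.776 2.63 -0.811
vertex 2.418 2.899 -1.011
vertex 2.037 2.888 0.258
endloop
endfacet
facet normal 0.143 -0.461 -0.876
outer loop
vertex 2.418 2.899 -1.011
vertex 2.203 2.352 -0.758
vertex 1.934 2.846 -1.062
endloop
endfacet
facet normal -0.106 0.994 -0.023
outer loop
vertex 2.418 2.899 -1.011
vertex 1.934 2.846 -1.062
vertex 2.037 2.888 0.258
endloop
endfacet
facet normal 0.141 -0.462 -0.876
outer loop
vertex 1.934 2.846 -1.062
vertex 2.203 2.352 -0.758
vertex 1.607 2.505 -0.935
endloop
endfacet
facet normal -0.715 0.698 0.034
outer loop
vertex 1.934 2.846 -1.062
vertex 1.607 2.505 -0.935
vertex 2.037 2.888 0.258
endloop
endfacet
facet normal 0.142 -0.461 -0.876
outer loop
vertex 1.607 2.505 -0.935
vertex 2.203 2.352 -0.758
vertex 1.629 2.073 -0.704
endloop
endfacet
facet normal -0.946 0.114 0.304
outer loop
vertex 1.607 2.505 -0.935
vertex 1.629 2.073 -0.704
vertex 2.037 2.888 0.258
endloop
endfacet
facet normal 0.143 -0.463 -0.875
outer loop
vertex 1.629 2.073 -0.704
vertex 2.203 2.352 -0.758
vertex 1.987 1.805 -0.504
endloop
endfacet
facet normal -0.660 -0.412 0.629
outer loop
vertex 1.629 2.073 -0.704
vertex 1.987 1.805 -0.504
vertex 2.037 2.888 0.258
endloop
endfacet
facet normal 0.142 -0.462 -0.875
outer loop
vertex 1.987 1.805 -0.504
vertex 2.203 2.352 -0.758
vertex 2.471 1.857 -0.453
endloop
endfacet
facet normal -0.024 -0.575 0.818
outer loop
vertex 1.987 1.805 -0.504
vertex 2.471 1.857 -0.453
vertex 2.037 2.888 0.258
endloop
endfacet
facet normal 0.143 -0.462 -0.875
outer loop
vertex 2.471 1.857 -0.453
vertex 2.203 2.352 -0.758
vertex 2.798 2.199 -0.58
endloop
endfacet
facet normal 0.586 -0.278 0.761
outer loop
vertex 2.471 1.857 -0.453
vertex 2.798 2.199 -0.58
vertex 2.037 2.888 0.258
endloop
endfacet

endsolid


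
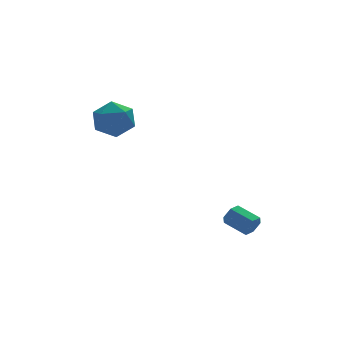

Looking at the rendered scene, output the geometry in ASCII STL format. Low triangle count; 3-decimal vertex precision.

solid 
facet normal 0.469 -0.818 -0.335
outer loop
vertex 2.438 -0.004 -3.428
vertex 2.112 -0.01 -3.87
vertex 2.586 0.267 -3.883
endloop
endfacet
facet normal 0.841 0.298 0.451
outer loop
vertex 2.438 -0.004 -3.428
vertex 2.586 0.267 -3.883
vertex 1.875 0.977 -3.027
endloop
endfacet
facet normal 0.841 0.298 0.451
outer loop
vertex 1.875 0.977 -3.027
vertex 2.586 0.267 -3.883
vertex 2.023 1.248 -3.482
endloop
endfacet
facet normal -0.470 0.817 0.334
outer loop
vertex 1.875 0.977 -3.027
vertex 2.023 1.248 -3.482
vertex 1.548 0.97 -3.47
endloop
endfacet
facet normal 0.469 -0.818 -0.333
outer loop
vertex 2.586 0.267 -3.883
vertex 2.112 -0.01 -3.87
vertex 2.26 0.26 -4.325
endloop
endfacet
facet normal 0.654 0.576 -0.491
outer loop
vertex 2.586 0.267 -3.883
vertex 2.26 0.26 -4.325
vertex 2.023 1.248 -3.482
endloop
endfacet
facet normal 0.653 0.576 -0.491
outer loop
vertex 2.023 1.248 -3.482
vertex 2.26 0.26 -4.325
vertex 1.696 1.241 -3.925
endloop
endfacet
facet normal -0.470 0.817 0.334
outer loop
vertex 2.023 1.248 -3.482
vertex 1.696 1.241 -3.925
vertex 1.548 0.97 -3.47
endloop
endfacet
facet normal 0.469 -0.818 -0.333
outer loop
vertex 2.26 0.26 -4.325
vertex 2.112 -0.01 -3.87
vertex 1.785 -0.017 -4.313
endloop
endfacet
facet normal -0.186 0.278 -0.943
outer loop
vertex 2.26 0.26 -4.325
vertex 1.785 -0.017 -4.313
vertex 1.696 1.241 -3.925
endloop
endfacet
facet normal -0.188 0.277 -0.942
outer loop
vertex 1.696 1.241 -3.925
vertex 1.785 -0.017 -4.313
vertex 1.222 0.964 -3.912
endloop
endfacet
facet normal -0.469 0.818 0.335
outer loop
vertex 1.696 1.241 -3.925
vertex 1.222 0.964 -3.912
vertex 1.548 0.97 -3.47
endloop
endfacet
facet normal 0.470 -0.817 -0.334
outer loop
vertex 1.785 -0.017 -4.313
vertex 2.112 -0.01 -3.87
vertex 1.637 -0.288 -3.858
endloop
endfacet
facet normal -0.841 -0.298 -0.451
outer loop
vertex 1.785 -0.017 -4.313
vertex 1.637 -0.288 -3.858
vertex 1.222 0.964 -3.912
endloop
endfacet
facet normal -0.841 -0.298 -0.451
outer loop
vertex 1.222 0.964 -3.912
vertex 1.637 -0.288 -3.858
vertex 1.074 0.693 -3.457
endloop
endfacet
facet normal -0.469 0.818 0.335
outer loop
vertex 1.222 0.964 -3.912
vertex 1.074 0.693 -3.457
vertex 1.548 0.97 -3.47
endloop
endfacet
facet normal 0.470 -0.817 -0.334
outer loop
vertex 1.637 -0.288 -3.858
vertex 2.112 -0.01 -3.87
vertex 1.964 -0.281 -3.415
endloop
endfacet
facet normal -0.653 -0.576 0.491
outer loop
vertex 1.637 -0.288 -3.858
vertex 1.964 -0.281 -3.415
vertex 1.074 0.693 -3.457
endloop
endfacet
facet normal -0.654 -0.576 0.491
outer loop
vertex 1.074 0.693 -3.457
vertex 1.964 -0.281 -3.415
vertex 1.4 0.7 -3.015
endloop
endfacet
facet normal -0.469 0.818 0.333
outer loop
vertex 1.074 0.693 -3.457
vertex 1.4 0.7 -3.015
vertex 1.548 0.97 -3.47
endloop
endfacet
facet normal 0.469 -0.818 -0.335
outer loop
vertex 1.964 -0.281 -3.415
vertex 2.112 -0.01 -3.87
vertex 2.438 -0.004 -3.428
endloop
endfacet
facet normal 0.187 -0.277 0.943
outer loop
vertex 1.964 -0.281 -3.415
vertex 2.438 -0.004 -3.428
vertex 1.4 0.7 -3.015
endloop
endfacet
facet normal 0.186 -0.278 0.942
outer loop
vertex 1.4 0.7 -3.015
vertex 2.438 -0.004 -3.428
vertex 1.875 0.977 -3.027
endloop
endfacet
facet normal -0.469 0.818 0.333
outer loop
vertex 1.4 0.7 -3.015
vertex 1.875 0.977 -3.027
vertex 1.548 0.97 -3.47
endloop
endfacet
facet normal -0.176 0.758 0.628
outer loop
vertex -2.357 4.557 1.978
vertex -3.347 4.276 2.039
vertex -2.659 3.887 2.701
endloop
endfacet
facet normal 0.495 0.525 0.693
outer loop
vertex -2.357 4.557 1.978
vertex -2.659 3.887 2.701
vertex -1.778 3.731 2.19
endloop
endfacet
facet normal 0.811 0.583 0.056
outer loop
vertex -2.357 4.557 1.978
vertex -1.778 3.731 2.19
vertex -1.921 4.024 1.212
endloop
endfacet
facet normal 0.334 0.852 -0.403
outer loop
vertex -2.357 4.557 1.978
vertex -1.921 4.024 1.212
vertex -2.89 4.36 1.119
endloop
endfacet
facet normal -0.276 0.960 -0.049
outer loop
vertex -2.357 4.557 1.978
vertex -2.89 4.36 1.119
vertex -3.347 4.276 2.039
endloop
endfacet
facet normal 0.472 -0.168 0.865
outer loop
vertex -1.778 3.731 2.19
vertex -2.659 3.887 2.701
vertex -2.41 2.94 2.381
endloop
endfacet
facet normal -0.614 0.209 0.761
outer loop
vertex -2.659 3.887 2.701
vertex -3.347 4.276 2.039
vertex -3.379 3.276 2.288
endloop
endfacet
facet normal -0.774 0.537 -0.335
outer loop
vertex -3.347 4.276 2.039
vertex -2.89 4.36 1.119
vertex -3.522 3.569 1.31
endloop
endfacet
facet normal 0.213 0.363 -0.907
outer loop
vertex -2.89 4.36 1.119
vertex -1.921 4.024 1.212
vertex -2.641 3.413 0.799
endloop
endfacet
facet normal 0.984 -0.073 -0.166
outer loop
vertex -1.921 4.024 1.212
vertex -1.778 3.731 2.19
vertex -1.953 3.024 1.461
endloop
endfacet
facet normal -0.334 -0.852 0.403
outer loop
vertex -2.943 2.743 1.522
vertex -2.41 2.94 2.381
vertex -3.379 3.276 2.288
endloop
endfacet
facet normal -0.811 -0.583 -0.056
outer loop
vertex -2.943 2.743 1.522
vertex -3.379 3.276 2.288
vertex -3.522 3.569 1.31
endloop
endfacet
facet normal -0.495 -0.525 -0.693
outer loop
vertex -2.943 2.743 1.522
vertex -3.522 3.569 1.31
vertex -2.641 3.413 0.799
endloop
endfacet
facet normal 0.176 -0.758 -0.628
outer loop
vertex -2.943 2.743 1.522
vertex -2.641 3.413 0.799
vertex -1.953 3.024 1.461
endloop
endfacet
facet normal 0.276 -0.960 0.049
outer loop
vertex -2.943 2.743 1.522
vertex -1.953 3.024 1.461
vertex -2.41 2.94 2.381
endloop
endfacet
facet normal -0.213 -0.363 0.907
outer loop
vertex -3.379 3.276 2.288
vertex -2.41 2.94 2.381
vertex -2.659 3.887 2.701
endloop
endfacet
facet normal -0.984 0.073 0.166
outer loop
vertex -3.522 3.569 1.31
vertex -3.379 3.276 2.288
vertex -3.347 4.276 2.039
endloop
endfacet
facet normal -0.472 0.168 -0.865
outer loop
vertex -2.641 3.413 0.799
vertex -3.522 3.569 1.31
vertex -2.89 4.36 1.119
endloop
endfacet
facet normal 0.614 -0.209 -0.761
outer loop
vertex -1.953 3.024 1.461
vertex -2.641 3.413 0.799
vertex -1.921 4.024 1.212
endloop
endfacet
facet normal 0.774 -0.537 0.335
outer loop
vertex -2.41 2.94 2.381
vertex -1.953 3.024 1.461
vertex -1.778 3.731 2.19
endloop
endfacet

endsolid


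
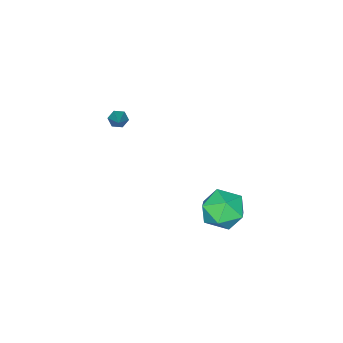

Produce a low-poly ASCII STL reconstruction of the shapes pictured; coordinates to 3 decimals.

solid 
facet normal -0.606 -0.540 -0.584
outer loop
vertex -2.245 -3.077 2.433
vertex -2.628 -3.002 2.761
vertex -2.552 -2.673 2.378
endloop
endfacet
facet normal 0.655 0.412 -0.633
outer loop
vertex -2.245 -3.077 2.433
vertex -2.552 -2.673 2.378
vertex -1.592 -2.078 3.759
endloop
endfacet
facet normal -0.605 -0.541 -0.584
outer loop
vertex -2.552 -2.673 2.378
vertex -2.628 -3.002 2.761
vertex -2.935 -2.599 2.706
endloop
endfacet
facet normal -0.103 0.938 -0.332
outer loop
vertex -2.552 -2.673 2.378
vertex -2.935 -2.599 2.706
vertex -1.592 -2.078 3.759
endloop
endfacet
facet normal -0.606 -0.541 -0.584
outer loop
vertex -2.935 -2.599 2.706
vertex -2.628 -3.002 2.761
vertex -3.011 -2.927 3.089
endloop
endfacet
facet normal -0.605 0.660 0.445
outer loop
vertex -2.935 -2.599 2.706
vertex -3.011 -2.927 3.089
vertex -1.592 -2.078 3.759
endloop
endfacet
facet normal -0.606 -0.540 -0.584
outer loop
vertex -3.011 -2.927 3.089
vertex -2.628 -3.002 2.761
vertex -2.704 -3.33 3.143
endloop
endfacet
facet normal -0.351 -0.143 0.925
outer loop
vertex -3.011 -2.927 3.089
vertex -2.704 -3.33 3.143
vertex -1.592 -2.078 3.759
endloop
endfacet
facet normal -0.606 -0.540 -0.584
outer loop
vertex -2.704 -3.33 3.143
vertex -2.628 -3.002 2.761
vertex -2.321 -3.405 2.815
endloop
endfacet
facet normal 0.405 -0.667 0.625
outer loop
vertex -2.704 -3.33 3.143
vertex -2.321 -3.405 2.815
vertex -1.592 -2.078 3.759
endloop
endfacet
facet normal -0.606 -0.540 -0.584
outer loop
vertex -2.321 -3.405 2.815
vertex -2.628 -3.002 2.761
vertex -2.245 -3.077 2.433
endloop
endfacet
facet normal 0.908 -0.389 -0.154
outer loop
vertex -2.321 -3.405 2.815
vertex -2.245 -3.077 2.433
vertex -1.592 -2.078 3.759
endloop
endfacet
facet normal -0.983 0.181 0.003
outer loop
vertex -3.476 3.882 -0.899
vertex -3.675 2.793 -0.413
vertex -3.496 3.751 0.303
endloop
endfacet
facet normal -0.613 0.787 0.076
outer loop
vertex -3.476 3.882 -0.899
vertex -3.496 3.751 0.303
vertex -2.659 4.453 -0.216
endloop
endfacet
facet normal -0.184 0.851 -0.491
outer loop
vertex -3.476 3.882 -0.899
vertex -2.659 4.453 -0.216
vertex -2.32 3.929 -1.251
endloop
endfacet
facet normal -0.290 0.286 -0.913
outer loop
vertex -3.476 3.882 -0.899
vertex -2.32 3.929 -1.251
vertex -2.948 2.903 -1.373
endloop
endfacet
facet normal -0.784 -0.128 -0.608
outer loop
vertex -3.476 3.882 -0.899
vertex -2.948 2.903 -1.373
vertex -3.675 2.793 -0.413
endloop
endfacet
facet normal -0.202 0.727 0.657
outer loop
vertex -2.659 4.453 -0.216
vertex -3.496 3.751 0.303
vertex -2.352 3.717 0.693
endloop
endfacet
facet normal -0.802 -0.254 0.540
outer loop
vertex -3.496 3.751 0.303
vertex -3.675 2.793 -0.413
vertex -2.98 2.691 0.571
endloop
endfacet
facet normal -0.479 -0.754 -0.449
outer loop
vertex -3.675 2.793 -0.413
vertex -2.948 2.903 -1.373
vertex -2.641 2.167 -0.464
endloop
endfacet
facet normal 0.319 -0.083 -0.944
outer loop
vertex -2.948 2.903 -1.373
vertex -2.32 3.929 -1.251
vertex -1.804 2.869 -0.983
endloop
endfacet
facet normal 0.491 0.832 -0.260
outer loop
vertex -2.32 3.929 -1.251
vertex -2.659 4.453 -0.216
vertex -1.625 3.827 -0.267
endloop
endfacet
facet normal 0.290 -0.286 0.913
outer loop
vertex -1.824 2.738 0.219
vertex -2.352 3.717 0.693
vertex -2.98 2.691 0.571
endloop
endfacet
facet normal 0.184 -0.851 0.491
outer loop
vertex -1.824 2.738 0.219
vertex -2.98 2.691 0.571
vertex -2.641 2.167 -0.464
endloop
endfacet
facet normal 0.613 -0.787 -0.076
outer loop
vertex -1.824 2.738 0.219
vertex -2.641 2.167 -0.464
vertex -1.804 2.869 -0.983
endloop
endfacet
facet normal 0.983 -0.181 -0.003
outer loop
vertex -1.824 2.738 0.219
vertex -1.804 2.869 -0.983
vertex -1.625 3.827 -0.267
endloop
endfacet
facet normal 0.784 0.128 0.608
outer loop
vertex -1.824 2.738 0.219
vertex -1.625 3.827 -0.267
vertex -2.352 3.717 0.693
endloop
endfacet
facet normal -0.319 0.083 0.944
outer loop
vertex -2.98 2.691 0.571
vertex -2.352 3.717 0.693
vertex -3.496 3.751 0.303
endloop
endfacet
facet normal -0.491 -0.832 0.260
outer loop
vertex -2.641 2.167 -0.464
vertex -2.98 2.691 0.571
vertex -3.675 2.793 -0.413
endloop
endfacet
facet normal 0.202 -0.727 -0.657
outer loop
vertex -1.804 2.869 -0.983
vertex -2.641 2.167 -0.464
vertex -2.948 2.903 -1.373
endloop
endfacet
facet normal 0.802 0.254 -0.540
outer loop
vertex -1.625 3.827 -0.267
vertex -1.804 2.869 -0.983
vertex -2.32 3.929 -1.251
endloop
endfacet
facet normal 0.479 0.754 0.449
outer loop
vertex -2.352 3.717 0.693
vertex -1.625 3.827 -0.267
vertex -2.659 4.453 -0.216
endloop
endfacet

endsolid


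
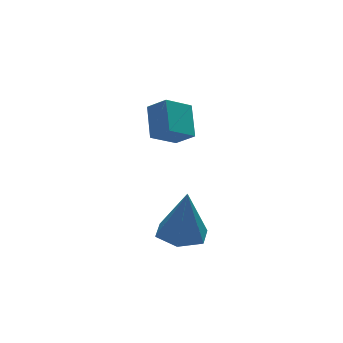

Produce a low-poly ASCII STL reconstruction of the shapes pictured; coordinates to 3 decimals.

solid 
facet normal -0.117 -0.011 -0.993
outer loop
vertex 0.516 -0.841 0.439
vertex -0.078 -1.692 0.518
vertex -0.513 -0.748 0.559
endloop
endfacet
facet normal 0.126 0.925 0.360
outer loop
vertex 0.516 -0.841 0.439
vertex -0.513 -0.748 0.559
vertex 0.178 -1.668 2.682
endloop
endfacet
facet normal -0.117 -0.011 -0.993
outer loop
vertex -0.513 -0.748 0.559
vertex -0.078 -1.692 0.518
vertex -1.106 -1.599 0.638
endloop
endfacet
facet normal -0.707 0.535 0.462
outer loop
vertex -0.513 -0.748 0.559
vertex -1.106 -1.599 0.638
vertex 0.178 -1.668 2.682
endloop
endfacet
facet normal -0.117 -0.011 -0.993
outer loop
vertex -1.106 -1.599 0.638
vertex -0.078 -1.692 0.518
vertex -0.671 -2.542 0.597
endloop
endfacet
facet normal -0.788 -0.384 0.482
outer loop
vertex -1.106 -1.599 0.638
vertex -0.671 -2.542 0.597
vertex 0.178 -1.668 2.682
endloop
endfacet
facet normal -0.118 -0.010 -0.993
outer loop
vertex -0.671 -2.542 0.597
vertex -0.078 -1.692 0.518
vertex 0.358 -2.635 0.476
endloop
endfacet
facet normal -0.036 -0.916 0.399
outer loop
vertex -0.671 -2.542 0.597
vertex 0.358 -2.635 0.476
vertex 0.178 -1.668 2.682
endloop
endfacet
facet normal -0.118 -0.010 -0.993
outer loop
vertex 0.358 -2.635 0.476
vertex -0.078 -1.692 0.518
vertex 0.951 -1.784 0.397
endloop
endfacet
facet normal 0.796 -0.527 0.296
outer loop
vertex 0.358 -2.635 0.476
vertex 0.951 -1.784 0.397
vertex 0.178 -1.668 2.682
endloop
endfacet
facet normal -0.118 -0.010 -0.993
outer loop
vertex 0.951 -1.784 0.397
vertex -0.078 -1.692 0.518
vertex 0.516 -0.841 0.439
endloop
endfacet
facet normal 0.877 0.392 0.277
outer loop
vertex 0.951 -1.784 0.397
vertex 0.516 -0.841 0.439
vertex 0.178 -1.668 2.682
endloop
endfacet
facet normal -0.461 0.627 -0.628
outer loop
vertex 0.577 2.379 3.081
vertex 1.032 3.604 3.969
vertex 1.735 2.487 2.339
endloop
endfacet
facet normal -0.288 -0.775 -0.562
outer loop
vertex 2.228 1.816 3.011
vertex 0.577 2.379 3.081
vertex 1.735 2.487 2.339
endloop
endfacet
facet normal -0.461 0.627 -0.628
outer loop
vertex 1.735 2.487 2.339
vertex 1.032 3.604 3.969
vertex 2.19 3.712 3.227
endloop
endfacet
facet normal 0.839 0.078 -0.538
outer loop
vertex 2.19 3.712 3.227
vertex 2.228 1.816 3.011
vertex 1.735 2.487 2.339
endloop
endfacet
facet normal -0.839 -0.078 0.538
outer loop
vertex 0.577 2.379 3.081
vertex 1.525 2.933 4.641
vertex 1.032 3.604 3.969
endloop
endfacet
facet normal -0.288 -0.775 -0.562
outer loop
vertex 1.07 1.708 3.753
vertex 0.577 2.379 3.081
vertex 2.228 1.816 3.011
endloop
endfacet
facet normal -0.839 -0.078 0.538
outer loop
vertex 1.07 1.708 3.753
vertex 1.525 2.933 4.641
vertex 0.577 2.379 3.081
endloop
endfacet
facet normal 0.288 0.775 0.562
outer loop
vertex 1.032 3.604 3.969
vertex 1.525 2.933 4.641
vertex 2.19 3.712 3.227
endloop
endfacet
facet normal 0.839 0.078 -0.538
outer loop
vertex 2.683 3.041 3.899
vertex 2.228 1.816 3.011
vertex 2.19 3.712 3.227
endloop
endfacet
facet normal 0.288 0.775 0.562
outer loop
vertex 2.19 3.712 3.227
vertex 1.525 2.933 4.641
vertex 2.683 3.041 3.899
endloop
endfacet
facet normal 0.461 -0.627 0.628
outer loop
vertex 2.683 3.041 3.899
vertex 1.07 1.708 3.753
vertex 2.228 1.816 3.011
endloop
endfacet
facet normal 0.461 -0.627 0.628
outer loop
vertex 1.525 2.933 4.641
vertex 1.07 1.708 3.753
vertex 2.683 3.041 3.899
endloop
endfacet

endsolid


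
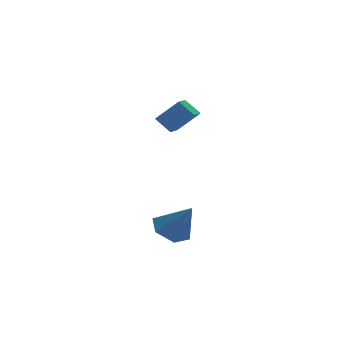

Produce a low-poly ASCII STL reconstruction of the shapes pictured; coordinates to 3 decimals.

solid 
facet normal -0.321 0.457 -0.829
outer loop
vertex -1.849 0.705 -5.015
vertex -2.525 1.268 -4.443
vertex -1.556 1.632 -4.618
endloop
endfacet
facet normal 0.956 -0.292 -0.024
outer loop
vertex -1.849 0.705 -5.015
vertex -1.556 1.632 -4.618
vertex -1.895 0.372 -2.817
endloop
endfacet
facet normal -0.322 0.457 -0.829
outer loop
vertex -1.556 1.632 -4.618
vertex -2.525 1.268 -4.443
vertex -2.233 2.195 -4.045
endloop
endfacet
facet normal 0.765 0.452 0.460
outer loop
vertex -1.556 1.632 -4.618
vertex -2.233 2.195 -4.045
vertex -1.895 0.372 -2.817
endloop
endfacet
facet normal -0.322 0.457 -0.829
outer loop
vertex -2.233 2.195 -4.045
vertex -2.525 1.268 -4.443
vertex -3.202 1.831 -3.87
endloop
endfacet
facet normal -0.056 0.551 0.833
outer loop
vertex -2.233 2.195 -4.045
vertex -3.202 1.831 -3.87
vertex -1.895 0.372 -2.817
endloop
endfacet
facet normal -0.322 0.457 -0.829
outer loop
vertex -3.202 1.831 -3.87
vertex -2.525 1.268 -4.443
vertex -3.495 0.904 -4.267
endloop
endfacet
facet normal -0.685 -0.093 0.722
outer loop
vertex -3.202 1.831 -3.87
vertex -3.495 0.904 -4.267
vertex -1.895 0.372 -2.817
endloop
endfacet
facet normal -0.322 0.457 -0.829
outer loop
vertex -3.495 0.904 -4.267
vertex -2.525 1.268 -4.443
vertex -2.818 0.341 -4.84
endloop
endfacet
facet normal -0.494 -0.836 0.238
outer loop
vertex -3.495 0.904 -4.267
vertex -2.818 0.341 -4.84
vertex -1.895 0.372 -2.817
endloop
endfacet
facet normal -0.321 0.457 -0.829
outer loop
vertex -2.818 0.341 -4.84
vertex -2.525 1.268 -4.443
vertex -1.849 0.705 -5.015
endloop
endfacet
facet normal 0.327 -0.935 -0.135
outer loop
vertex -2.818 0.341 -4.84
vertex -1.849 0.705 -5.015
vertex -1.895 0.372 -2.817
endloop
endfacet
facet normal -0.438 0.617 0.653
outer loop
vertex -1.198 3.186 2.779
vertex -0.276 4.359 2.289
vertex -2.233 3.562 1.73
endloop
endfacet
facet normal -0.587 -0.747 0.312
outer loop
vertex -1.764 2.901 1.031
vertex -1.198 3.186 2.779
vertex -2.233 3.562 1.73
endloop
endfacet
facet normal -0.438 0.618 0.653
outer loop
vertex -2.233 3.562 1.73
vertex -0.276 4.359 2.289
vertex -1.31 4.734 1.24
endloop
endfacet
facet normal -0.680 0.247 -0.690
outer loop
vertex -1.31 4.734 1.24
vertex -1.764 2.901 1.031
vertex -2.233 3.562 1.73
endloop
endfacet
facet normal 0.681 -0.247 0.690
outer loop
vertex -1.198 3.186 2.779
vertex 0.193 3.698 1.59
vertex -0.276 4.359 2.289
endloop
endfacet
facet normal -0.587 -0.747 0.312
outer loop
vertex -0.73 2.526 2.08
vertex -1.198 3.186 2.779
vertex -1.764 2.901 1.031
endloop
endfacet
facet normal 0.681 -0.248 0.690
outer loop
vertex -0.73 2.526 2.08
vertex 0.193 3.698 1.59
vertex -1.198 3.186 2.779
endloop
endfacet
facet normal 0.587 0.747 -0.312
outer loop
vertex -0.276 4.359 2.289
vertex 0.193 3.698 1.59
vertex -1.31 4.734 1.24
endloop
endfacet
facet normal -0.681 0.247 -0.689
outer loop
vertex -0.842 4.074 0.541
vertex -1.764 2.901 1.031
vertex -1.31 4.734 1.24
endloop
endfacet
facet normal 0.587 0.747 -0.312
outer loop
vertex -1.31 4.734 1.24
vertex 0.193 3.698 1.59
vertex -0.842 4.074 0.541
endloop
endfacet
facet normal 0.439 -0.617 -0.653
outer loop
vertex -0.842 4.074 0.541
vertex -0.73 2.526 2.08
vertex -1.764 2.901 1.031
endloop
endfacet
facet normal 0.438 -0.618 -0.653
outer loop
vertex 0.193 3.698 1.59
vertex -0.73 2.526 2.08
vertex -0.842 4.074 0.541
endloop
endfacet

endsolid


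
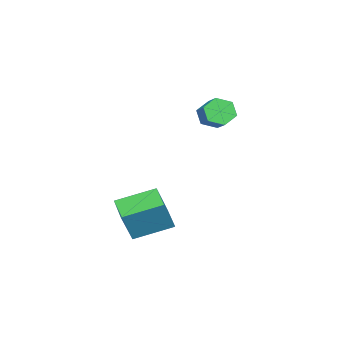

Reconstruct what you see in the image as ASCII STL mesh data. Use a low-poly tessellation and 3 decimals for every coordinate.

solid 
facet normal -0.519 0.791 0.325
outer loop
vertex -0.418 2.086 -0.178
vertex 0.631 2.961 -0.632
vertex -1.28 2.227 -1.899
endloop
endfacet
facet normal -0.729 -0.608 0.315
outer loop
vertex -0.211 0.599 -2.568
vertex -0.418 2.086 -0.178
vertex -1.28 2.227 -1.899
endloop
endfacet
facet normal -0.519 0.790 0.325
outer loop
vertex -1.28 2.227 -1.899
vertex 0.631 2.961 -0.632
vertex -0.231 3.103 -2.353
endloop
endfacet
facet normal -0.447 0.073 -0.892
outer loop
vertex -0.231 3.103 -2.353
vertex -0.211 0.599 -2.568
vertex -1.28 2.227 -1.899
endloop
endfacet
facet normal 0.447 -0.073 0.892
outer loop
vertex -0.418 2.086 -0.178
vertex 1.7 1.333 -1.301
vertex 0.631 2.961 -0.632
endloop
endfacet
facet normal -0.729 -0.608 0.315
outer loop
vertex 0.651 0.457 -0.847
vertex -0.418 2.086 -0.178
vertex -0.211 0.599 -2.568
endloop
endfacet
facet normal 0.447 -0.073 0.892
outer loop
vertex 0.651 0.457 -0.847
vertex 1.7 1.333 -1.301
vertex -0.418 2.086 -0.178
endloop
endfacet
facet normal 0.729 0.608 -0.315
outer loop
vertex 0.631 2.961 -0.632
vertex 1.7 1.333 -1.301
vertex -0.231 3.103 -2.353
endloop
endfacet
facet normal -0.447 0.073 -0.892
outer loop
vertex 0.838 1.474 -3.022
vertex -0.211 0.599 -2.568
vertex -0.231 3.103 -2.353
endloop
endfacet
facet normal 0.729 0.608 -0.315
outer loop
vertex -0.231 3.103 -2.353
vertex 1.7 1.333 -1.301
vertex 0.838 1.474 -3.022
endloop
endfacet
facet normal 0.519 -0.791 -0.325
outer loop
vertex 0.838 1.474 -3.022
vertex 0.651 0.457 -0.847
vertex -0.211 0.599 -2.568
endloop
endfacet
facet normal 0.519 -0.790 -0.325
outer loop
vertex 1.7 1.333 -1.301
vertex 0.651 0.457 -0.847
vertex 0.838 1.474 -3.022
endloop
endfacet
facet normal -0.659 -0.578 -0.482
outer loop
vertex -3.59 2.851 2.889
vertex -4.208 3.193 3.324
vertex -3.974 3.528 2.602
endloop
endfacet
facet normal 0.593 -0.005 -0.805
outer loop
vertex -3.59 2.851 2.889
vertex -3.974 3.528 2.602
vertex -2.753 3.585 3.5
endloop
endfacet
facet normal 0.593 -0.004 -0.805
outer loop
vertex -2.753 3.585 3.5
vertex -3.974 3.528 2.602
vertex -3.138 4.262 3.213
endloop
endfacet
facet normal 0.659 0.579 0.481
outer loop
vertex -2.753 3.585 3.5
vertex -3.138 4.262 3.213
vertex -3.372 3.927 3.936
endloop
endfacet
facet normal -0.658 -0.579 -0.482
outer loop
vertex -3.974 3.528 2.602
vertex -4.208 3.193 3.324
vertex -4.593 3.87 3.037
endloop
endfacet
facet normal -0.105 0.704 -0.702
outer loop
vertex -3.974 3.528 2.602
vertex -4.593 3.87 3.037
vertex -3.138 4.262 3.213
endloop
endfacet
facet normal -0.105 0.704 -0.702
outer loop
vertex -3.138 4.262 3.213
vertex -4.593 3.87 3.037
vertex -3.757 4.604 3.648
endloop
endfacet
facet normal 0.658 0.579 0.481
outer loop
vertex -3.138 4.262 3.213
vertex -3.757 4.604 3.648
vertex -3.372 3.927 3.936
endloop
endfacet
facet normal -0.659 -0.579 -0.481
outer loop
vertex -4.593 3.87 3.037
vertex -4.208 3.193 3.324
vertex -4.827 3.535 3.76
endloop
endfacet
facet normal -0.698 0.709 0.103
outer loop
vertex -4.593 3.87 3.037
vertex -4.827 3.535 3.76
vertex -3.757 4.604 3.648
endloop
endfacet
facet normal -0.698 0.709 0.104
outer loop
vertex -3.757 4.604 3.648
vertex -4.827 3.535 3.76
vertex -3.99 4.269 4.371
endloop
endfacet
facet normal 0.659 0.579 0.481
outer loop
vertex -3.757 4.604 3.648
vertex -3.99 4.269 4.371
vertex -3.372 3.927 3.936
endloop
endfacet
facet normal -0.659 -0.579 -0.481
outer loop
vertex -4.827 3.535 3.76
vertex -4.208 3.193 3.324
vertex -4.442 2.858 4.047
endloop
endfacet
facet normal -0.592 0.005 0.806
outer loop
vertex -4.827 3.535 3.76
vertex -4.442 2.858 4.047
vertex -3.99 4.269 4.371
endloop
endfacet
facet normal -0.593 0.005 0.805
outer loop
vertex -3.99 4.269 4.371
vertex -4.442 2.858 4.047
vertex -3.606 3.592 4.658
endloop
endfacet
facet normal 0.659 0.578 0.482
outer loop
vertex -3.99 4.269 4.371
vertex -3.606 3.592 4.658
vertex -3.372 3.927 3.936
endloop
endfacet
facet normal -0.658 -0.579 -0.481
outer loop
vertex -4.442 2.858 4.047
vertex -4.208 3.193 3.324
vertex -3.823 2.516 3.612
endloop
endfacet
facet normal 0.105 -0.704 0.702
outer loop
vertex -4.442 2.858 4.047
vertex -3.823 2.516 3.612
vertex -3.606 3.592 4.658
endloop
endfacet
facet normal 0.105 -0.704 0.702
outer loop
vertex -3.606 3.592 4.658
vertex -3.823 2.516 3.612
vertex -2.987 3.25 4.223
endloop
endfacet
facet normal 0.658 0.579 0.482
outer loop
vertex -3.606 3.592 4.658
vertex -2.987 3.25 4.223
vertex -3.372 3.927 3.936
endloop
endfacet
facet normal -0.659 -0.579 -0.481
outer loop
vertex -3.823 2.516 3.612
vertex -4.208 3.193 3.324
vertex -3.59 2.851 2.889
endloop
endfacet
facet normal 0.698 -0.709 -0.103
outer loop
vertex -3.823 2.516 3.612
vertex -3.59 2.851 2.889
vertex -2.987 3.25 4.223
endloop
endfacet
facet normal 0.697 -0.709 -0.103
outer loop
vertex -2.987 3.25 4.223
vertex -3.59 2.851 2.889
vertex -2.753 3.585 3.5
endloop
endfacet
facet normal 0.659 0.579 0.481
outer loop
vertex -2.987 3.25 4.223
vertex -2.753 3.585 3.5
vertex -3.372 3.927 3.936
endloop
endfacet

endsolid
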